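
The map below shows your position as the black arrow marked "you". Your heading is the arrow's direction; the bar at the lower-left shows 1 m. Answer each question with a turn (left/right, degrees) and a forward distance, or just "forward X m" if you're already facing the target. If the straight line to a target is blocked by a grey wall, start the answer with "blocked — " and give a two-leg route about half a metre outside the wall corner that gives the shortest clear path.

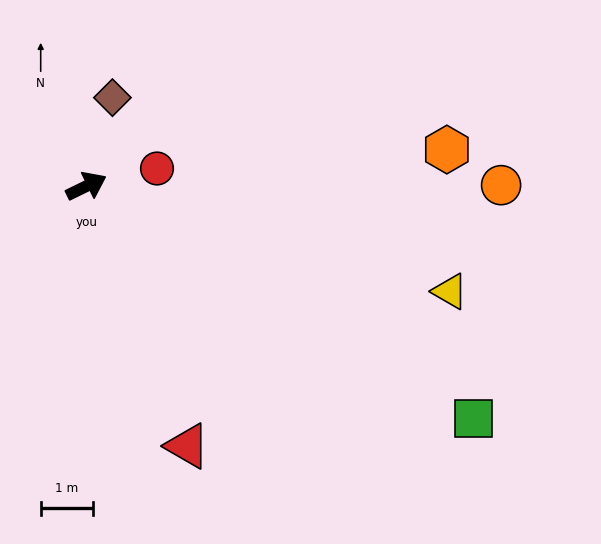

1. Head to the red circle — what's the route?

turn right 12°, forward 1.4 m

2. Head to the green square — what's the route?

turn right 57°, forward 8.7 m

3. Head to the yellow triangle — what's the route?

turn right 42°, forward 7.3 m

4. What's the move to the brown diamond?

turn left 48°, forward 1.8 m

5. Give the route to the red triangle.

turn right 95°, forward 5.4 m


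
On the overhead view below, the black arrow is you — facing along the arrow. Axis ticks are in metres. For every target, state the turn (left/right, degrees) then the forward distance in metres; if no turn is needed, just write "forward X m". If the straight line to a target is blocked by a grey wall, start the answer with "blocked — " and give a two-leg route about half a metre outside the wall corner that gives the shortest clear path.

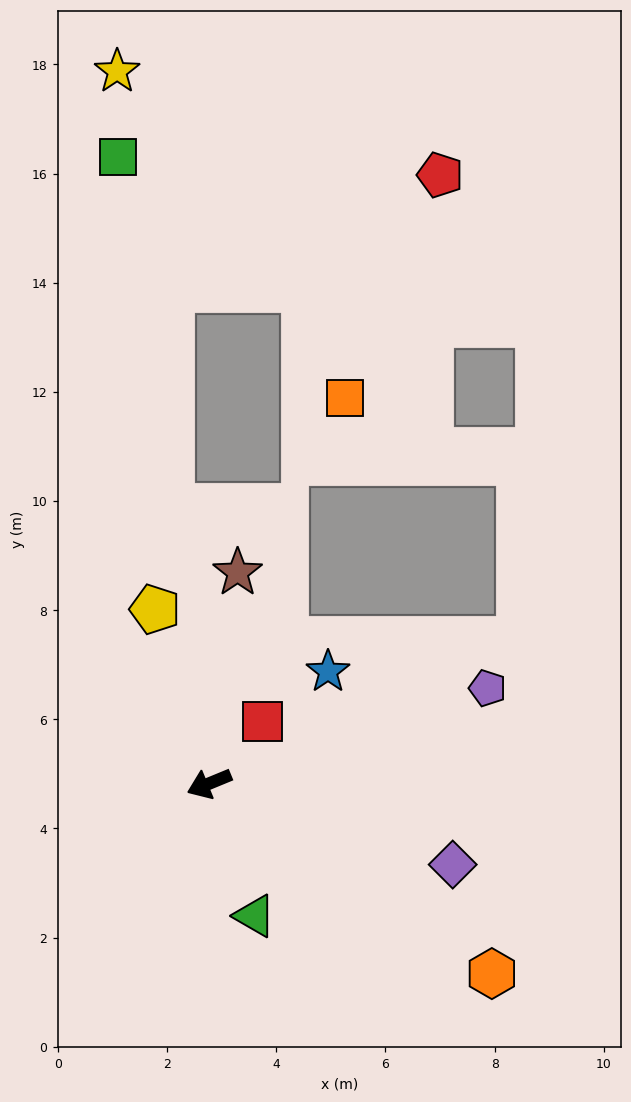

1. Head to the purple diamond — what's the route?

turn left 139°, forward 4.7 m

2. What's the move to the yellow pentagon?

turn right 95°, forward 3.3 m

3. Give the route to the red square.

turn right 153°, forward 1.5 m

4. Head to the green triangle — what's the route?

turn left 87°, forward 2.6 m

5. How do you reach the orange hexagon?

turn left 124°, forward 6.2 m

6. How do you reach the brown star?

turn right 120°, forward 3.9 m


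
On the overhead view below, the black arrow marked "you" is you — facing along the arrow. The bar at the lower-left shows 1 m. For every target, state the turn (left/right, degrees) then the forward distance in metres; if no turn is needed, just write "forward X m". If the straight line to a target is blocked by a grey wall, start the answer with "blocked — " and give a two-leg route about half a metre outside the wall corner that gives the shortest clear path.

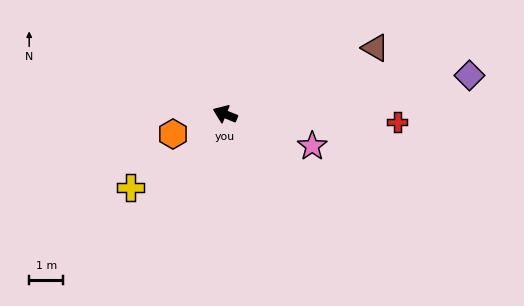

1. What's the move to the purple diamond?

turn right 149°, forward 7.3 m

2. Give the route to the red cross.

turn right 160°, forward 5.1 m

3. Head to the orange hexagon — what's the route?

turn left 43°, forward 1.6 m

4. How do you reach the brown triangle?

turn right 134°, forward 4.8 m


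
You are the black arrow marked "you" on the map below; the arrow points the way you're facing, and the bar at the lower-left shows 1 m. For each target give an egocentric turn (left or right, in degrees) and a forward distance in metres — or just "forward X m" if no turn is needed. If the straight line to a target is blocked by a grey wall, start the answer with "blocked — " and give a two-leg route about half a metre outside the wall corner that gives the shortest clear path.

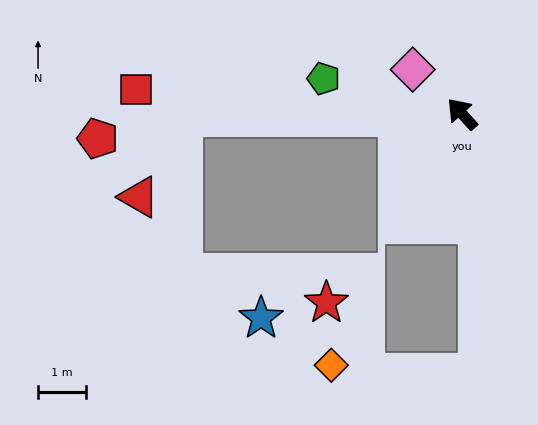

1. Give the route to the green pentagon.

turn left 34°, forward 3.0 m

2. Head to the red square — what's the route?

turn left 44°, forward 6.8 m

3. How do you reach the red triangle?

blocked — turn left 48°, forward 5.8 m, then turn left 62°, forward 1.9 m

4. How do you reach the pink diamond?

turn left 6°, forward 1.4 m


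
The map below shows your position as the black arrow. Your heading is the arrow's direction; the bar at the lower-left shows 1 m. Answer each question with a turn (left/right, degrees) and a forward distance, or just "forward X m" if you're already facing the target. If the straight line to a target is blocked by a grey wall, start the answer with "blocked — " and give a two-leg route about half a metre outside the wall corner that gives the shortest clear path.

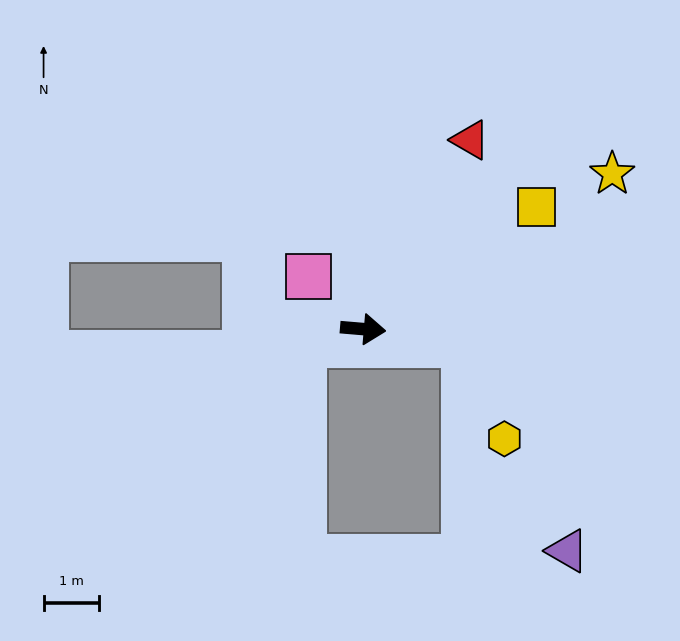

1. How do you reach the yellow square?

turn left 40°, forward 3.8 m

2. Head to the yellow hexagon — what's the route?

blocked — turn right 4°, forward 1.9 m, then turn right 59°, forward 1.8 m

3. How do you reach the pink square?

turn left 141°, forward 1.4 m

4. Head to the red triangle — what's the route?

turn left 65°, forward 3.9 m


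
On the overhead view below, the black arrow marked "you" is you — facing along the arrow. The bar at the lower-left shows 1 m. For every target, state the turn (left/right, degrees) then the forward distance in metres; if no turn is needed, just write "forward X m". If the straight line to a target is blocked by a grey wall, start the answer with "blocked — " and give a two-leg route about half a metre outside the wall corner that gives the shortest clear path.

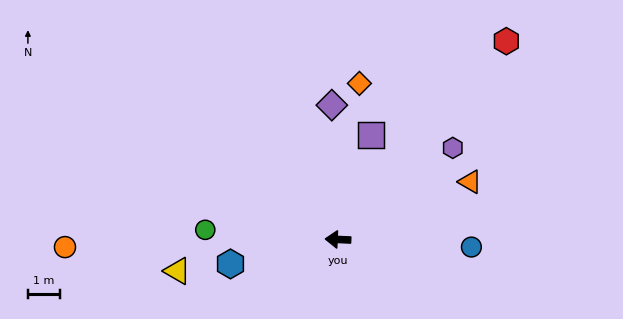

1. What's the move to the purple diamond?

turn right 85°, forward 4.2 m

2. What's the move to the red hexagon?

turn right 128°, forward 8.2 m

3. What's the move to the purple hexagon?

turn right 139°, forward 4.6 m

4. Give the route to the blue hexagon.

turn left 15°, forward 3.5 m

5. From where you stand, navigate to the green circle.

forward 4.2 m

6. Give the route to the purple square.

turn right 105°, forward 3.5 m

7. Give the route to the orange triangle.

turn right 154°, forward 4.6 m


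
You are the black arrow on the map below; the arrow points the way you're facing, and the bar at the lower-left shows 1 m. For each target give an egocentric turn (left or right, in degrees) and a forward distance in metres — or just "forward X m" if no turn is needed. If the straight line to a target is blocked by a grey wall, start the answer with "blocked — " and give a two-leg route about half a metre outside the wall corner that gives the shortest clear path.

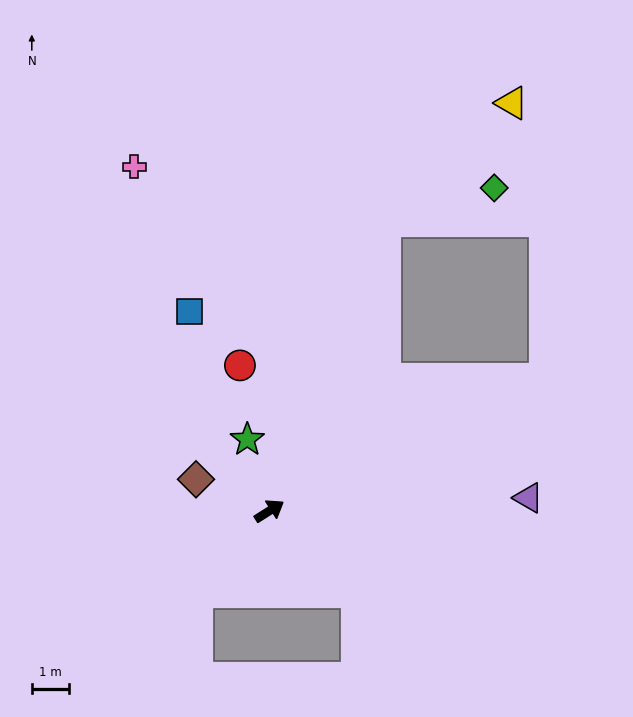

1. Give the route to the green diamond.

blocked — turn left 36°, forward 8.4 m, then turn right 51°, forward 3.1 m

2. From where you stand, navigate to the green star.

turn left 75°, forward 2.0 m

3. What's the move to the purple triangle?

turn right 29°, forward 7.0 m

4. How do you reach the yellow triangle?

blocked — turn left 36°, forward 8.4 m, then turn right 25°, forward 4.6 m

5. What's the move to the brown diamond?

turn left 124°, forward 2.1 m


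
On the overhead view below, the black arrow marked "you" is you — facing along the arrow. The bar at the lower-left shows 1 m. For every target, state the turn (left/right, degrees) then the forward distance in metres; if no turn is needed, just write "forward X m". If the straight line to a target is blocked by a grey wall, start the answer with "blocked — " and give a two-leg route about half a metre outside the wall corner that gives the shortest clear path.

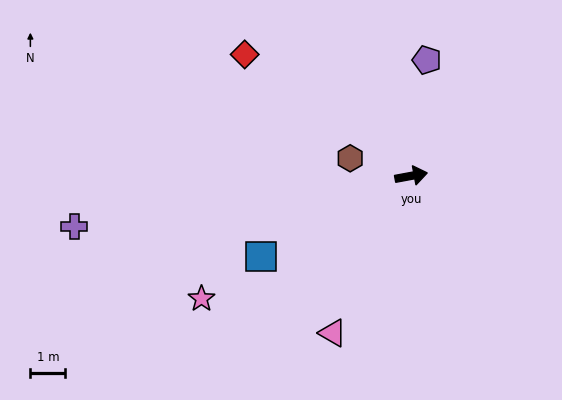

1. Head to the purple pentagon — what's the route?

turn left 72°, forward 3.3 m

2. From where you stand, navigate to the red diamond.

turn left 133°, forward 5.9 m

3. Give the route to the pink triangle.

turn right 127°, forward 5.0 m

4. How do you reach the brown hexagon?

turn left 153°, forward 1.8 m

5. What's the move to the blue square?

turn right 162°, forward 4.9 m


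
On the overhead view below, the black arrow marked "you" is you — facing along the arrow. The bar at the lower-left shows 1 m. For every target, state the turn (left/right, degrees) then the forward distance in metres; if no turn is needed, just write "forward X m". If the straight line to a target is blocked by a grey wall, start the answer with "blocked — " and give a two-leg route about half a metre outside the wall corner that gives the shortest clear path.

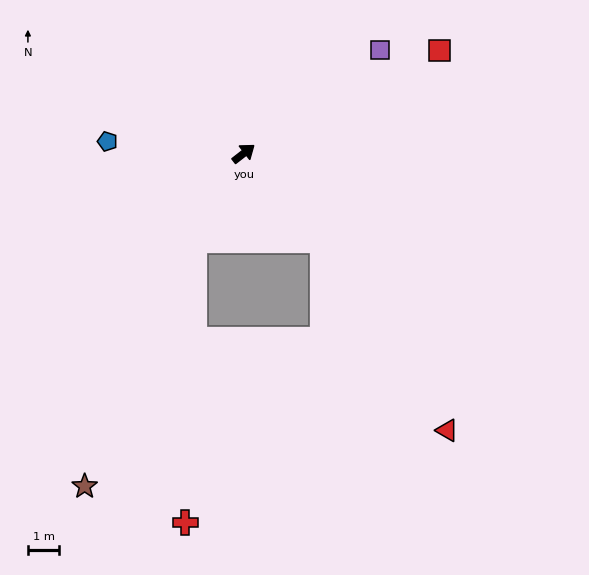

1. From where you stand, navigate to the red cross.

blocked — turn right 158°, forward 3.2 m, then turn left 28°, forward 9.1 m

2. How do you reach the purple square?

forward 5.5 m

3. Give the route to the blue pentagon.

turn left 137°, forward 4.4 m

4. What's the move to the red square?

turn right 10°, forward 7.1 m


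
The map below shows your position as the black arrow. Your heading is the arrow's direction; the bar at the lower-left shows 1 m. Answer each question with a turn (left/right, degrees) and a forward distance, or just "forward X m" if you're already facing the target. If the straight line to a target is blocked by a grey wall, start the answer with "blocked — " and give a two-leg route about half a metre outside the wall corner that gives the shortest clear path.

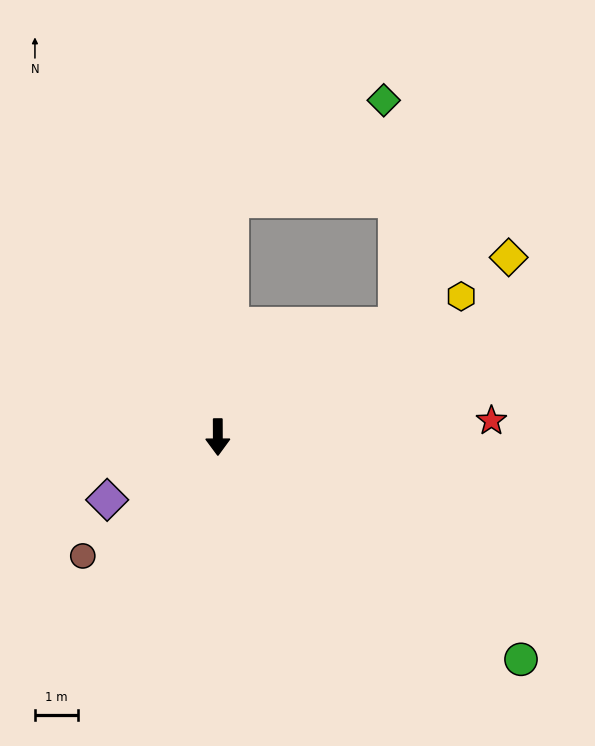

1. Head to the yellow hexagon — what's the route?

turn left 120°, forward 6.6 m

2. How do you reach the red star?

turn left 93°, forward 6.4 m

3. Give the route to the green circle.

turn left 54°, forward 8.8 m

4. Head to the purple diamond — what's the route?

turn right 61°, forward 3.0 m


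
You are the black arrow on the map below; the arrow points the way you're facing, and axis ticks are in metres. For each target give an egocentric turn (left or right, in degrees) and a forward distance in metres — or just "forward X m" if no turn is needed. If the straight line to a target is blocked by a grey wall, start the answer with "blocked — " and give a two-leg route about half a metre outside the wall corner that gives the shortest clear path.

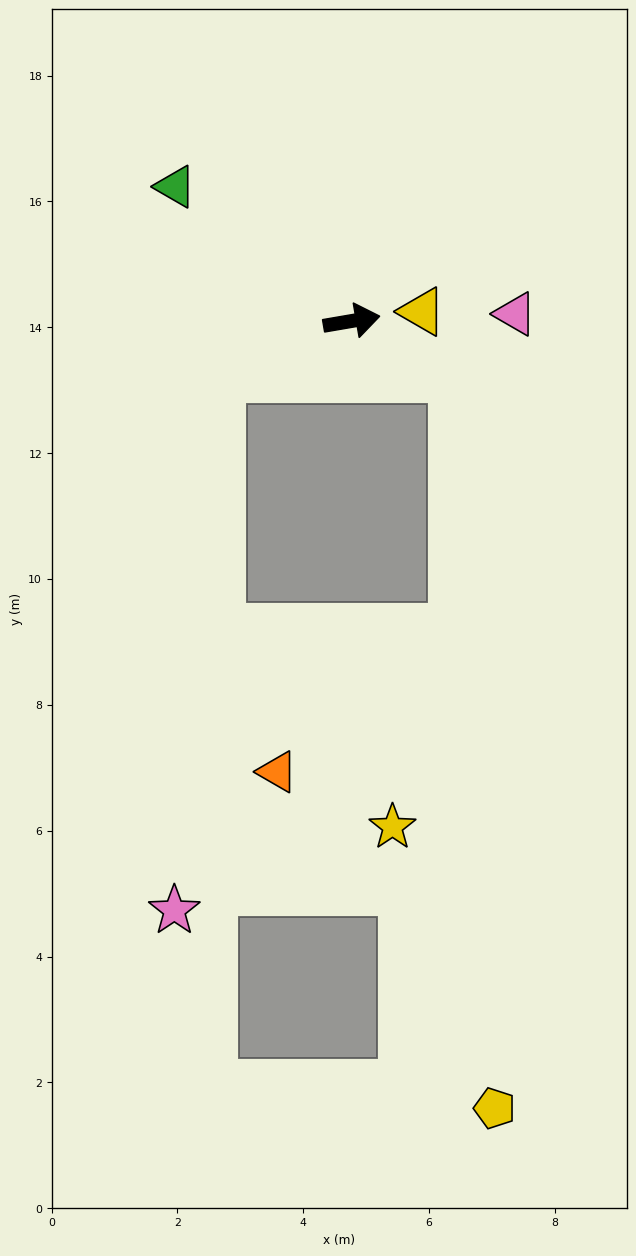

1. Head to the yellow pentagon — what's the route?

blocked — turn right 37°, forward 1.9 m, then turn right 60°, forward 11.7 m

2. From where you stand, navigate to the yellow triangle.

turn right 2°, forward 1.1 m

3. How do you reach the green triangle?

turn left 133°, forward 3.5 m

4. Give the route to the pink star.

blocked — turn right 167°, forward 2.3 m, then turn left 63°, forward 8.5 m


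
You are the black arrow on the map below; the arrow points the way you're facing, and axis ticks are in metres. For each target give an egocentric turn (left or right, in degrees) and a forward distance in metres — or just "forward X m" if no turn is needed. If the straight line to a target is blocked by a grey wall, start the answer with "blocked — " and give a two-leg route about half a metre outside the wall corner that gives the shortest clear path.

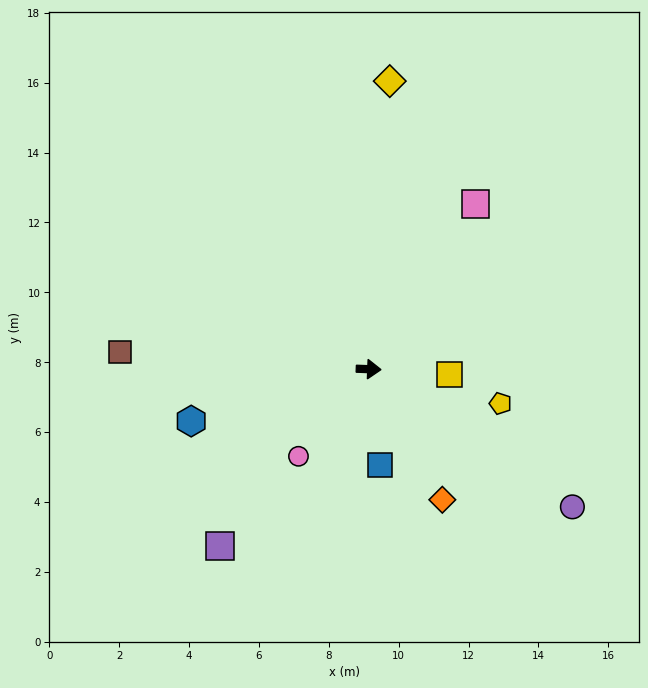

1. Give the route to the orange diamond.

turn right 58°, forward 4.3 m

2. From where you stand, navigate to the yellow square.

forward 2.3 m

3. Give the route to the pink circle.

turn right 127°, forward 3.2 m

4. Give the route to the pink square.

turn left 59°, forward 5.6 m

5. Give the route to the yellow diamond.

turn left 88°, forward 8.3 m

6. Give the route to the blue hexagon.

turn right 162°, forward 5.3 m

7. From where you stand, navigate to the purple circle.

turn right 32°, forward 7.0 m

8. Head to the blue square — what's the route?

turn right 81°, forward 2.8 m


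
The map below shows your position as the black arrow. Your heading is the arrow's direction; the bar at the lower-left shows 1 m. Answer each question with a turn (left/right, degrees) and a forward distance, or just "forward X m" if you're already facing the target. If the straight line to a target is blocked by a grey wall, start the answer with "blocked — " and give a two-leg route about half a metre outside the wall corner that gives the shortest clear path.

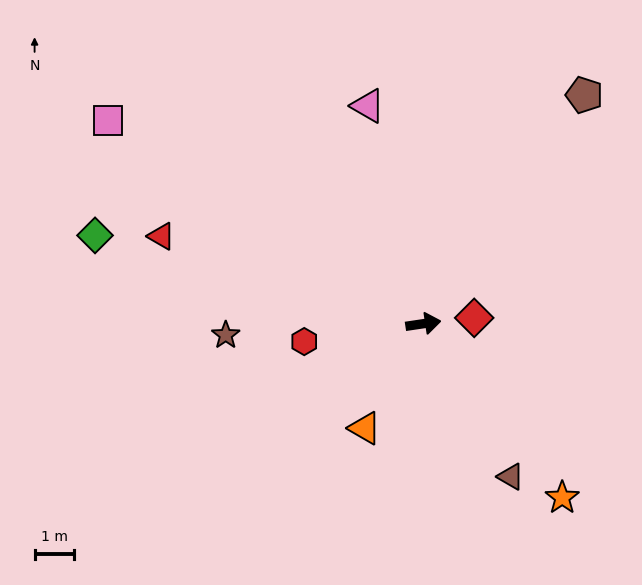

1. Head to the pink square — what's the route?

turn left 139°, forward 9.6 m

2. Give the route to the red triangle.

turn left 153°, forward 7.1 m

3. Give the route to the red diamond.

forward 1.3 m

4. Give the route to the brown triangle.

turn right 69°, forward 4.5 m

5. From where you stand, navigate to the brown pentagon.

turn left 46°, forward 7.2 m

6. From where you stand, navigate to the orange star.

turn right 60°, forward 5.7 m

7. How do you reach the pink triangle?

turn left 96°, forward 5.8 m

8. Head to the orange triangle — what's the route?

turn right 128°, forward 3.1 m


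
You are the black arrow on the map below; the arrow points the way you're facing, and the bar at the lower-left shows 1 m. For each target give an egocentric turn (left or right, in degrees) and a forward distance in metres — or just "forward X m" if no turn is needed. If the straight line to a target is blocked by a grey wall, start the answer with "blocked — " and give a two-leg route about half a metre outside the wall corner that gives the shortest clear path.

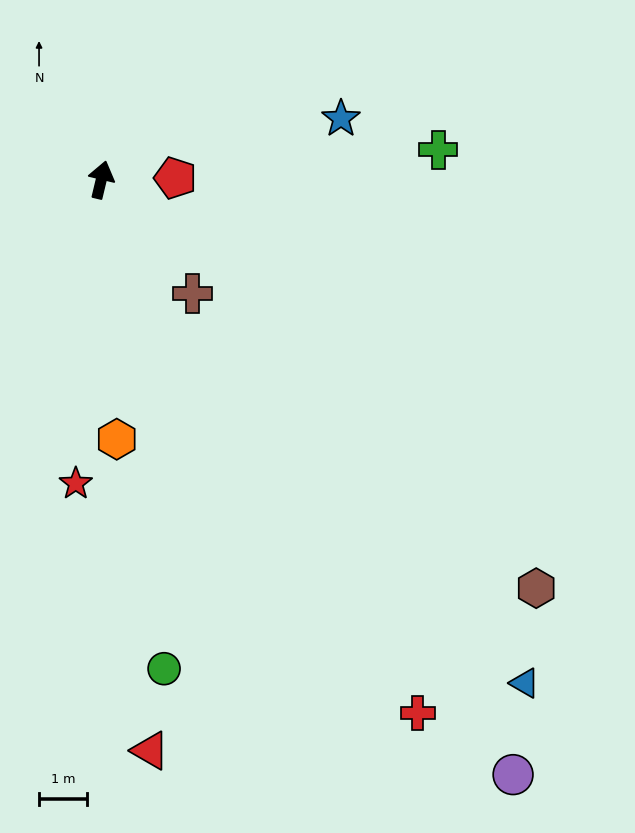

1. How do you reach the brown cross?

turn right 128°, forward 3.0 m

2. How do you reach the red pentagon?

turn right 75°, forward 1.5 m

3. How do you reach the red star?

turn right 171°, forward 6.3 m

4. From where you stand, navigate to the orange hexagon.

turn right 163°, forward 5.4 m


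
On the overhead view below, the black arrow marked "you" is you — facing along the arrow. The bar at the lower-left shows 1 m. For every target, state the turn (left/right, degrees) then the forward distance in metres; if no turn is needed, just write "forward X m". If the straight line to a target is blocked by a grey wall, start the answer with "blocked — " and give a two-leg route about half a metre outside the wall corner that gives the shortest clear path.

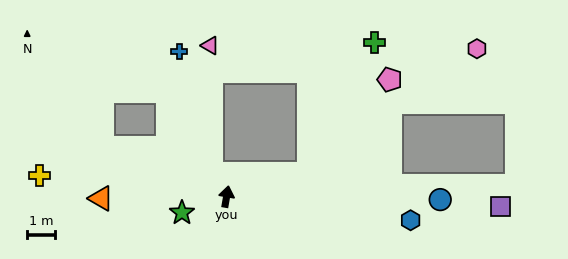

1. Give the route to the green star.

turn left 120°, forward 1.7 m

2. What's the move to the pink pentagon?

blocked — turn right 65°, forward 3.0 m, then turn left 34°, forward 4.4 m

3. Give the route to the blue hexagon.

turn right 88°, forward 6.6 m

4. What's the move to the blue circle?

turn right 81°, forward 7.6 m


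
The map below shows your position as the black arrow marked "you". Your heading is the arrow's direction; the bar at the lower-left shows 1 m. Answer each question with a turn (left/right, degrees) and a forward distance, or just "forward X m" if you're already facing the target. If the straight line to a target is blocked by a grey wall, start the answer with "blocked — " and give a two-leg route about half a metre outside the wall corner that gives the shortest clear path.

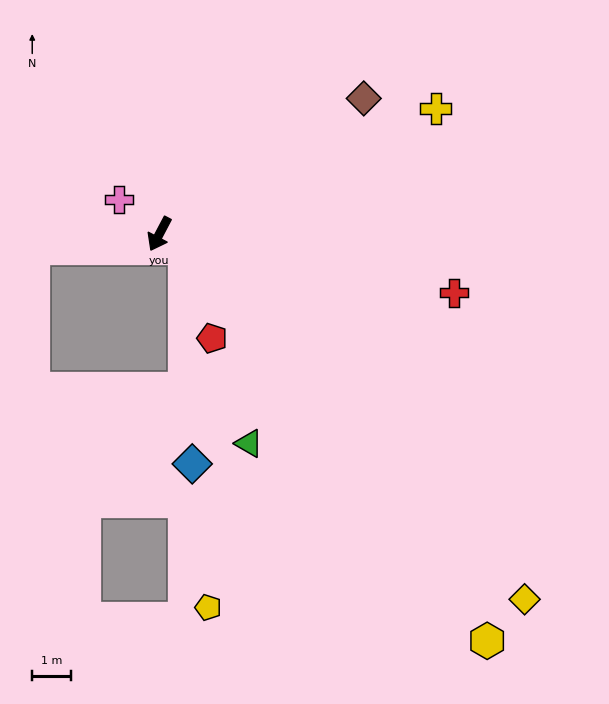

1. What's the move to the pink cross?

turn right 102°, forward 1.4 m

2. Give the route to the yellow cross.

turn left 142°, forward 7.8 m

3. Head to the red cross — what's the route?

turn left 107°, forward 7.7 m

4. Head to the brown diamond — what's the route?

turn left 151°, forward 6.3 m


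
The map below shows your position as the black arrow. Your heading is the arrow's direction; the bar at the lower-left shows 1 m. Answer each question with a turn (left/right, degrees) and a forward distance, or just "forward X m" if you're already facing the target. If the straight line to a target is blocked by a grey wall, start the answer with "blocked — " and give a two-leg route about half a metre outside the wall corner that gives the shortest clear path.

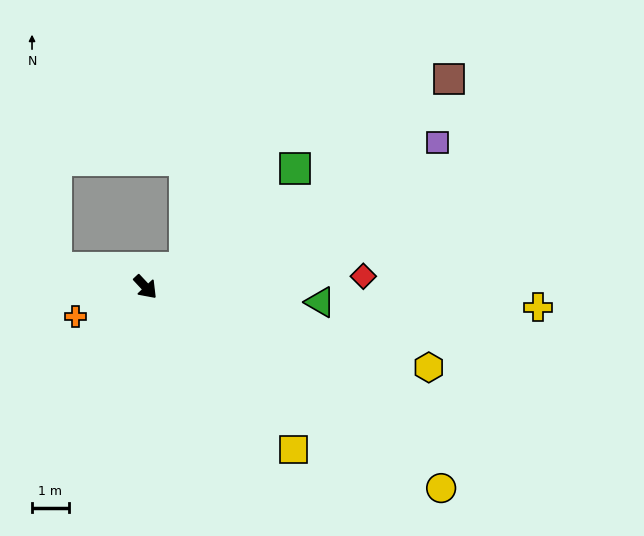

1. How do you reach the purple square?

turn left 73°, forward 8.9 m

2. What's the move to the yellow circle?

turn left 13°, forward 9.8 m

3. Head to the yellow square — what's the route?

forward 6.0 m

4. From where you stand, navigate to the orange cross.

turn right 110°, forward 2.1 m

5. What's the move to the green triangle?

turn left 42°, forward 4.8 m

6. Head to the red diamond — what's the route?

turn left 50°, forward 5.9 m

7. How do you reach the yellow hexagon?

turn left 31°, forward 8.0 m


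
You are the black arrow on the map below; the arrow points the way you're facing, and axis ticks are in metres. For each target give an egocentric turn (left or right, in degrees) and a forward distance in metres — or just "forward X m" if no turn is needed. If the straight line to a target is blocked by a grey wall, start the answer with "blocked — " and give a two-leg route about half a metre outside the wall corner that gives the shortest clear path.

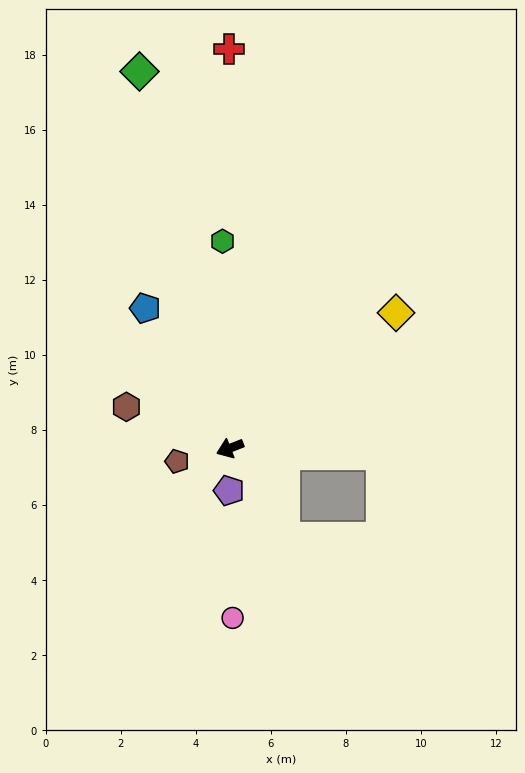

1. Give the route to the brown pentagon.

turn right 7°, forward 1.5 m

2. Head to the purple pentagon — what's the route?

turn left 67°, forward 1.1 m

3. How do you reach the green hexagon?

turn right 109°, forward 5.5 m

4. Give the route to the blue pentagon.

turn right 80°, forward 4.4 m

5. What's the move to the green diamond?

turn right 98°, forward 10.3 m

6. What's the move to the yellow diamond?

turn right 162°, forward 5.7 m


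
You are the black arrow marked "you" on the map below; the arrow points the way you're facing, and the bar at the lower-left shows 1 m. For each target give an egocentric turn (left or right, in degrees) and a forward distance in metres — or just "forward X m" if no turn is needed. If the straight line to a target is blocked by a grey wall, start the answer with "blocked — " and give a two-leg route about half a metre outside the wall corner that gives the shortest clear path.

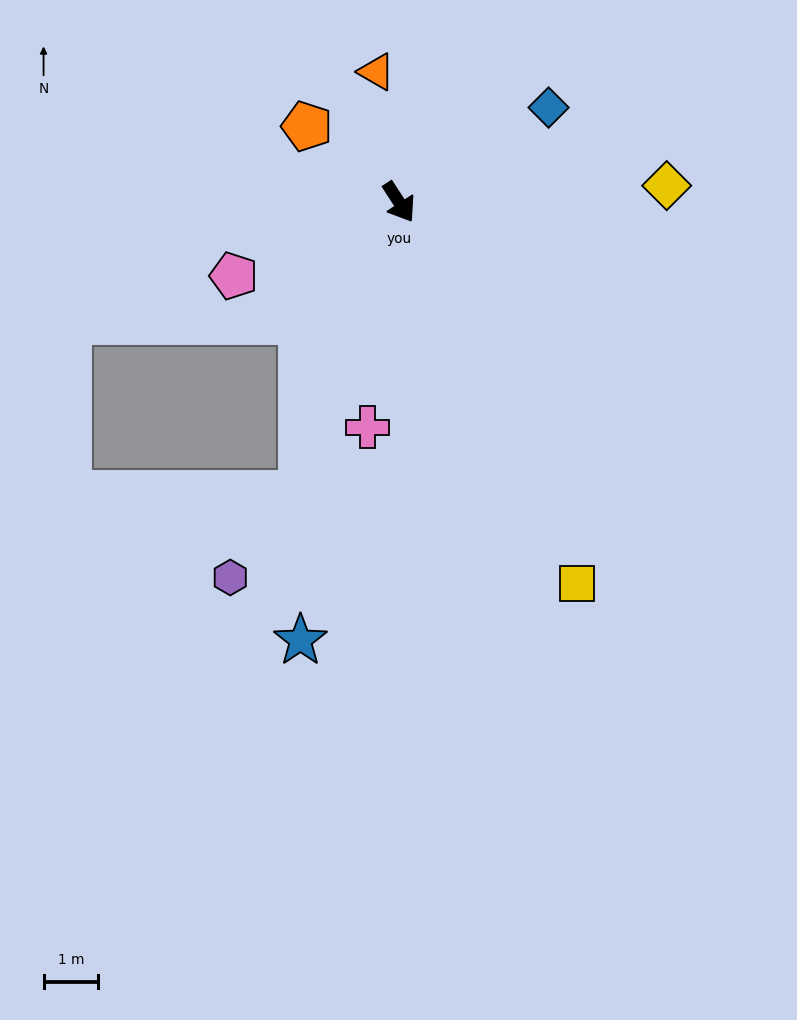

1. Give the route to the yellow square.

turn right 8°, forward 7.7 m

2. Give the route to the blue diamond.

turn left 89°, forward 3.2 m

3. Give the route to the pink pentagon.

turn right 99°, forward 3.3 m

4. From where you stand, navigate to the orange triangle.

turn left 157°, forward 2.4 m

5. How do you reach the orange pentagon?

turn right 162°, forward 2.2 m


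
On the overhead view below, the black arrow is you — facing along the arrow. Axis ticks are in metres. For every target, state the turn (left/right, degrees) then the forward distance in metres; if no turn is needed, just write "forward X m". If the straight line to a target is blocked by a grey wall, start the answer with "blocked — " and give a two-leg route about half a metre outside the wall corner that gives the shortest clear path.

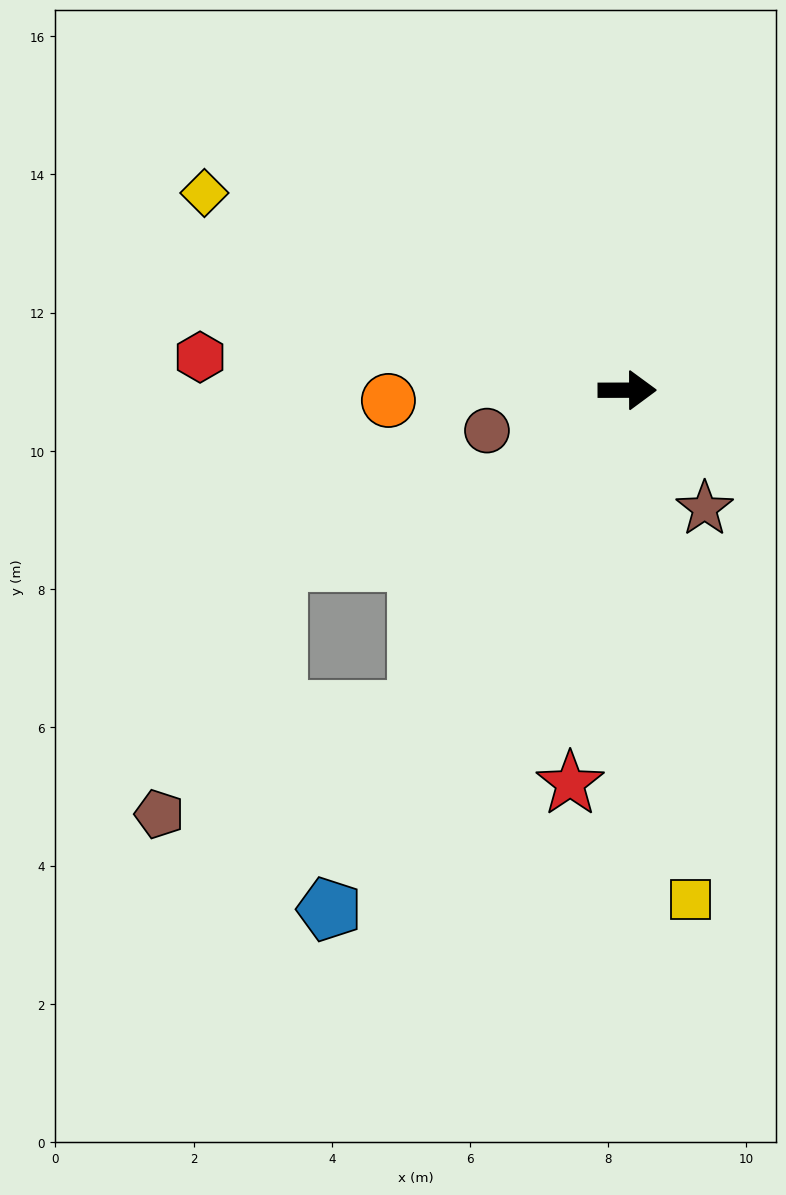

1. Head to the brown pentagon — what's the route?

blocked — turn right 123°, forward 5.5 m, then turn right 35°, forward 4.0 m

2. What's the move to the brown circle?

turn right 164°, forward 2.1 m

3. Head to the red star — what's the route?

turn right 98°, forward 5.7 m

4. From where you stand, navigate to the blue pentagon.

turn right 120°, forward 8.7 m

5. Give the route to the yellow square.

turn right 83°, forward 7.4 m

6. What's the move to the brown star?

turn right 57°, forward 2.0 m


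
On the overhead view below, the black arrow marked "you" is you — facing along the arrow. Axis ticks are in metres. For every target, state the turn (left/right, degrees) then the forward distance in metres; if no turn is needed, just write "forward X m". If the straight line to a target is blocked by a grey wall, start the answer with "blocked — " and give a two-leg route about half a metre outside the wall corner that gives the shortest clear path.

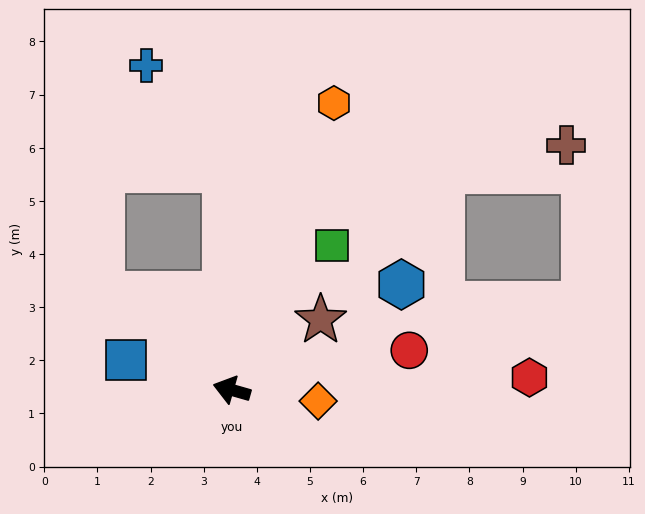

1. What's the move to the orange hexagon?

turn right 94°, forward 5.7 m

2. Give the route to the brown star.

turn right 126°, forward 2.1 m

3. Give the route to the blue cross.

blocked — turn right 72°, forward 4.1 m, then turn left 35°, forward 2.5 m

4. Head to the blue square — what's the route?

forward 2.1 m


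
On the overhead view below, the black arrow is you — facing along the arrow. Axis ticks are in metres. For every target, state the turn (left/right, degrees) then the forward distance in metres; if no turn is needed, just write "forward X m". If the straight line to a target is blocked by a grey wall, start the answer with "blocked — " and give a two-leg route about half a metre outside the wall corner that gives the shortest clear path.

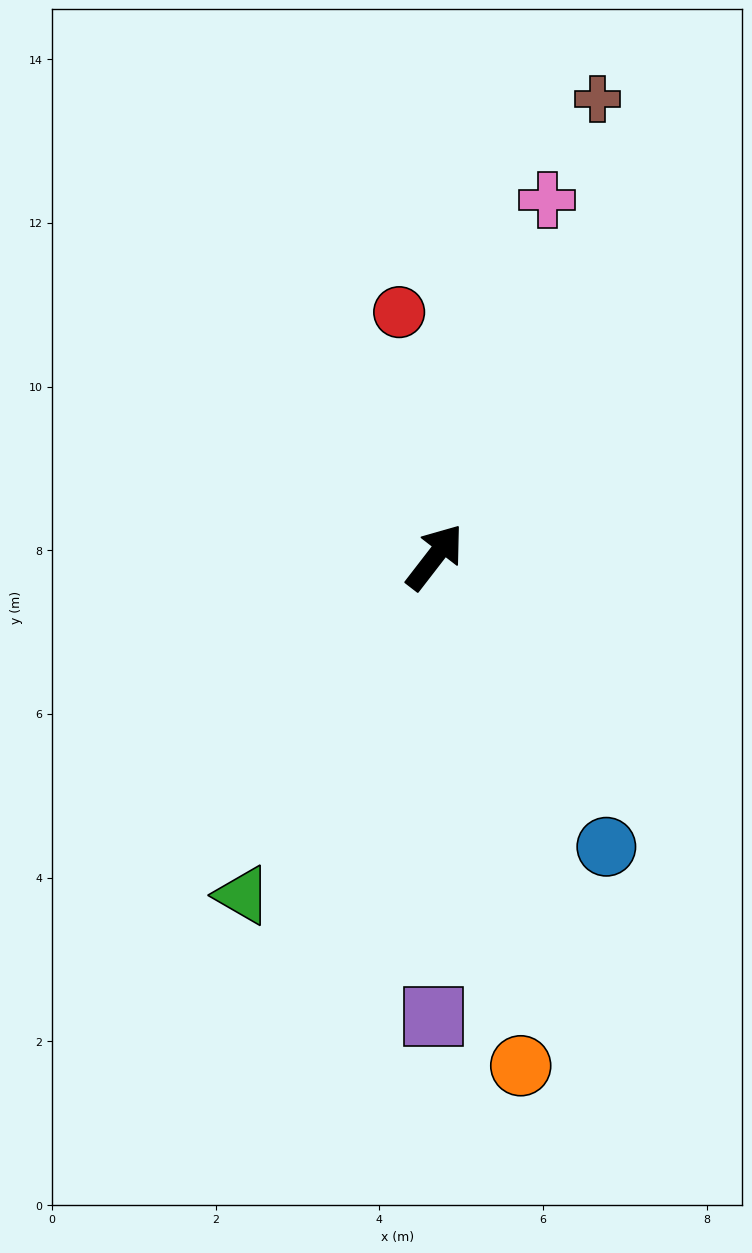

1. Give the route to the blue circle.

turn right 112°, forward 4.1 m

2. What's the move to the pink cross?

turn left 20°, forward 4.6 m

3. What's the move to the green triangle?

turn right 172°, forward 4.8 m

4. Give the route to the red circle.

turn left 46°, forward 3.0 m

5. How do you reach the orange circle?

turn right 133°, forward 6.3 m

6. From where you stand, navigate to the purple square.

turn right 142°, forward 5.6 m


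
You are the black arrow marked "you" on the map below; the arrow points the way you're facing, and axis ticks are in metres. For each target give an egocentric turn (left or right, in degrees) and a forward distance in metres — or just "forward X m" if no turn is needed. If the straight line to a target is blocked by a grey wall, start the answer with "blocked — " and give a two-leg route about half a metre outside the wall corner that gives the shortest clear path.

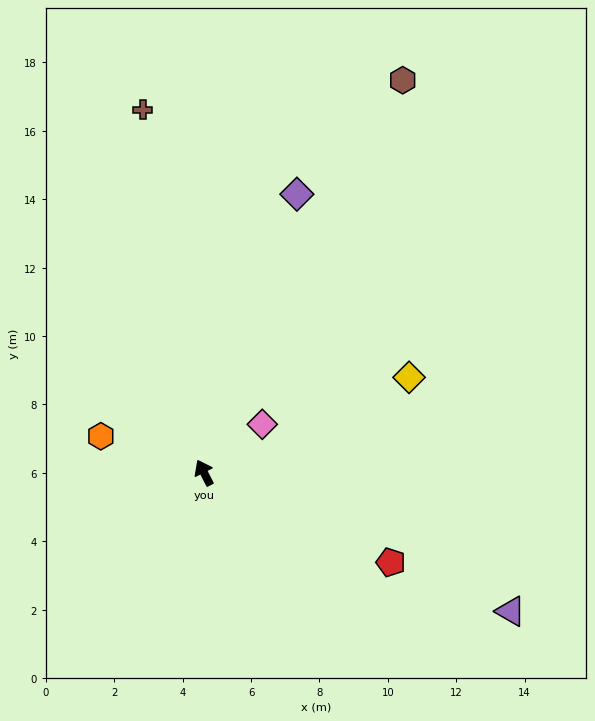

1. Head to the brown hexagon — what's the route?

turn right 54°, forward 12.9 m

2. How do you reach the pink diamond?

turn right 77°, forward 2.2 m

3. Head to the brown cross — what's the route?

turn right 17°, forward 10.8 m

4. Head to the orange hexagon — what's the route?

turn left 44°, forward 3.2 m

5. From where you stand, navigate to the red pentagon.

turn right 143°, forward 6.1 m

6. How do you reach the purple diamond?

turn right 45°, forward 8.6 m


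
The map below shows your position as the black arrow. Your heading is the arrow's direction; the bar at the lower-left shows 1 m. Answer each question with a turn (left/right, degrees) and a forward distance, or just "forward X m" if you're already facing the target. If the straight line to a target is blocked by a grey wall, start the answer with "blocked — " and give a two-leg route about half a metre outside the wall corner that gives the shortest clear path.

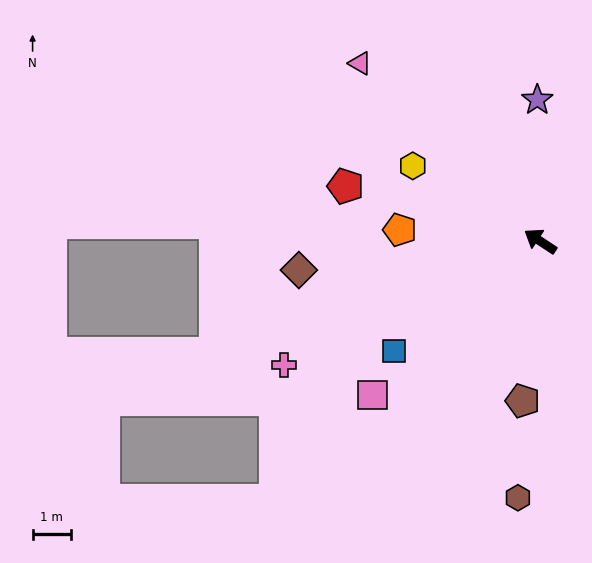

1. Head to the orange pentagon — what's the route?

turn left 29°, forward 3.7 m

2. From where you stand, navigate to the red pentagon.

turn left 18°, forward 5.3 m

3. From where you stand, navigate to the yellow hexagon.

turn left 3°, forward 3.8 m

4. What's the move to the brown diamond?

turn left 40°, forward 6.3 m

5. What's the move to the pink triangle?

turn right 11°, forward 6.6 m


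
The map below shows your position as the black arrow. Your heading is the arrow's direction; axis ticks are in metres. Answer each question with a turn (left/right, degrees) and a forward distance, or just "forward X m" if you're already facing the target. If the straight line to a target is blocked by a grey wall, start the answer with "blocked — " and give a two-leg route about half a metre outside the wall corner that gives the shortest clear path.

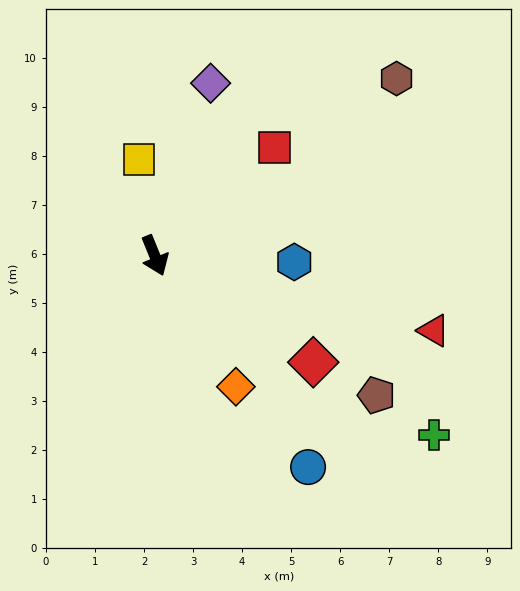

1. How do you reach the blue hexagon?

turn left 65°, forward 2.8 m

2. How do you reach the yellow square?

turn left 167°, forward 2.0 m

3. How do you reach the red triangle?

turn left 53°, forward 5.9 m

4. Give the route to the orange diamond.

turn left 10°, forward 3.1 m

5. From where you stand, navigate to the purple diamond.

turn left 140°, forward 3.7 m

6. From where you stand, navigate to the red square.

turn left 110°, forward 3.3 m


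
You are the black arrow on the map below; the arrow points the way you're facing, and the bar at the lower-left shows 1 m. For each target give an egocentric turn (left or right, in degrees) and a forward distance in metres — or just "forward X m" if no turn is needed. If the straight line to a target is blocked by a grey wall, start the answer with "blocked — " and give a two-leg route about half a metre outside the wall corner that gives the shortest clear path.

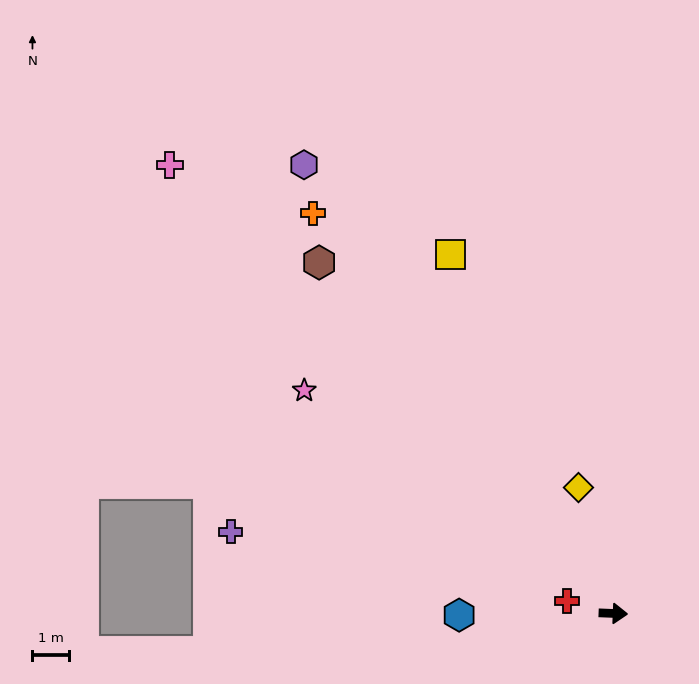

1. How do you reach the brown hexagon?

turn left 132°, forward 12.6 m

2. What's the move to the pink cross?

turn left 137°, forward 17.4 m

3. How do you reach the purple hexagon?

turn left 127°, forward 15.0 m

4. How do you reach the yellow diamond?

turn left 108°, forward 3.6 m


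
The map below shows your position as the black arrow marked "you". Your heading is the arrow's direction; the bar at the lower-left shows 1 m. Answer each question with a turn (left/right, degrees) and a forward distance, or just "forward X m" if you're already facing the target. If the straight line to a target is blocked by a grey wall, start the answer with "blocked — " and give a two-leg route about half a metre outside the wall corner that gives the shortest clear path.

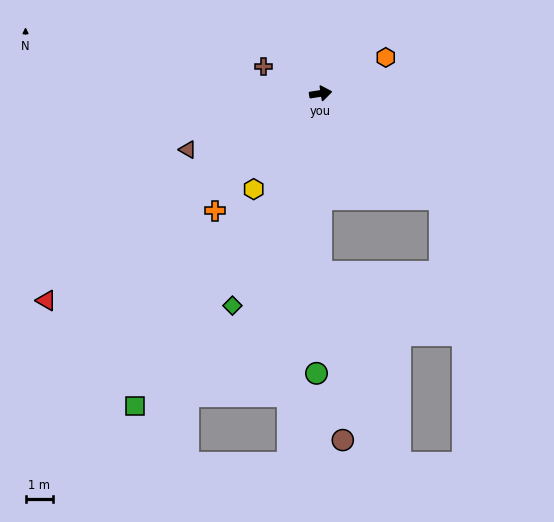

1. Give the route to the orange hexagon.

turn left 20°, forward 2.7 m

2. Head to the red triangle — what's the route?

turn right 152°, forward 12.6 m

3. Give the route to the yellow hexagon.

turn right 134°, forward 4.3 m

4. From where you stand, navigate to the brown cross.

turn left 146°, forward 2.3 m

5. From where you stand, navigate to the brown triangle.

turn right 166°, forward 5.3 m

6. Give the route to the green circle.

turn right 100°, forward 10.3 m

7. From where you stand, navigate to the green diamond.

turn right 121°, forward 8.4 m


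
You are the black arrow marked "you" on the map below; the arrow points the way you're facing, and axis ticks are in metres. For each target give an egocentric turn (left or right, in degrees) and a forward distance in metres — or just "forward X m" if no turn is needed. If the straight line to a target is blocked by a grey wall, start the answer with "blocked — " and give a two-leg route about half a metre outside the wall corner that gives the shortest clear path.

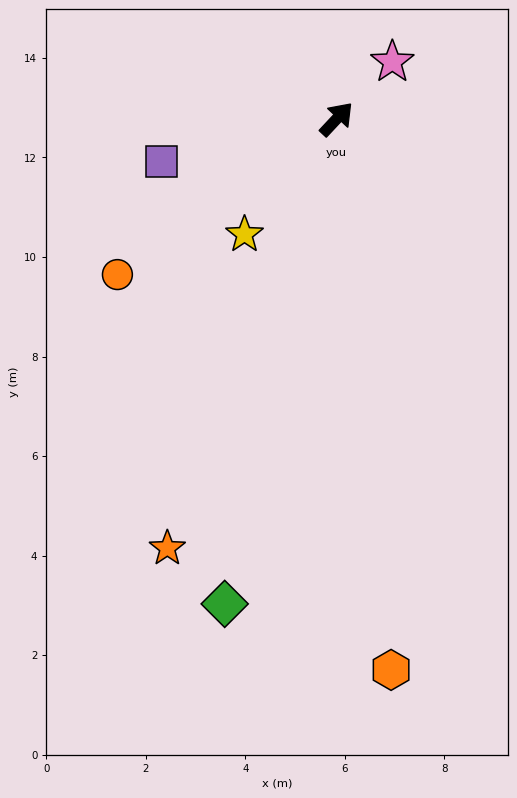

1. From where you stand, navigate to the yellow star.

turn right 176°, forward 3.0 m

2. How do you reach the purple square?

turn left 147°, forward 3.6 m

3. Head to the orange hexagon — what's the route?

turn right 131°, forward 11.1 m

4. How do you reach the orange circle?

turn left 168°, forward 5.4 m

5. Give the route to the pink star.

forward 1.6 m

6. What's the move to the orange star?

turn right 158°, forward 9.3 m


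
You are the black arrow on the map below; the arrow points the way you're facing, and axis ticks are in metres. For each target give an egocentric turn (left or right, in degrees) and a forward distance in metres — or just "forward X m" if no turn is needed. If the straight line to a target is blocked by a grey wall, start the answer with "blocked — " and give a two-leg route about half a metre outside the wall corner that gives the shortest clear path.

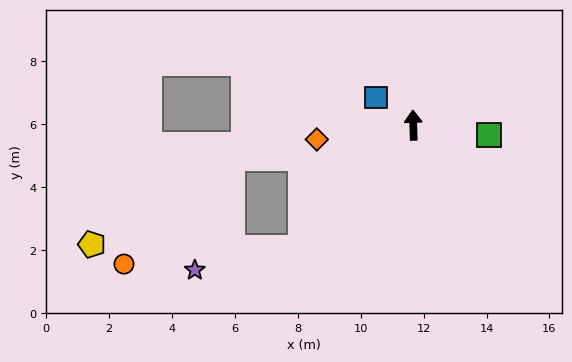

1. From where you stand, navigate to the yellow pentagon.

blocked — turn left 136°, forward 5.3 m, then turn right 49°, forward 6.7 m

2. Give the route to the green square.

turn right 99°, forward 2.4 m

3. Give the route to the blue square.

turn left 52°, forward 1.5 m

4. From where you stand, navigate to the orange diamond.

turn left 97°, forward 3.1 m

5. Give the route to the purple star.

blocked — turn left 136°, forward 5.3 m, then turn right 36°, forward 3.5 m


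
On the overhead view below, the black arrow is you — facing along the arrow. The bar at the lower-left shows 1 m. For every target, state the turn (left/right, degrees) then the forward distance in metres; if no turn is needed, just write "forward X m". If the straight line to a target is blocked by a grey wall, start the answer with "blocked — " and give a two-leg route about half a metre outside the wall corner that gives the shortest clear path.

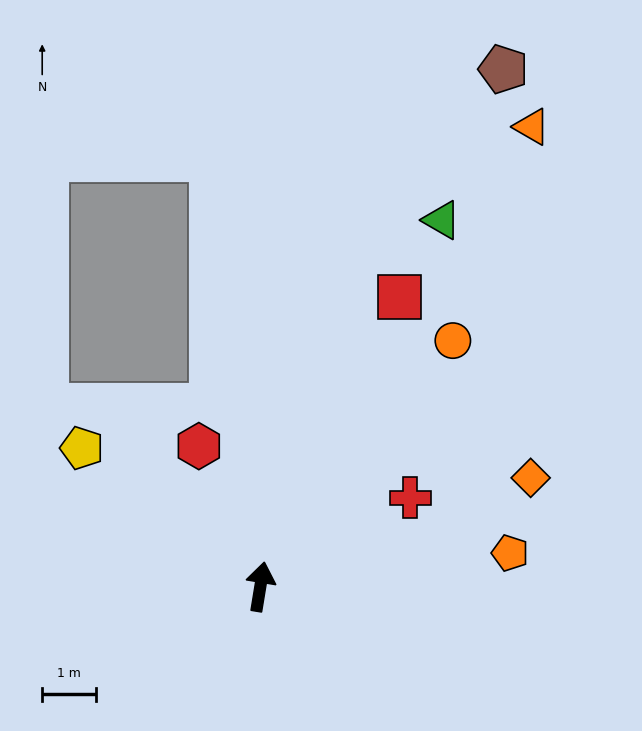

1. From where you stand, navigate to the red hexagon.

turn left 33°, forward 2.8 m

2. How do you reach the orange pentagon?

turn right 73°, forward 4.7 m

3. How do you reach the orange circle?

turn right 29°, forward 5.8 m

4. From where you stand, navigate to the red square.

turn right 16°, forward 6.0 m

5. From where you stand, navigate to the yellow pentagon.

turn left 61°, forward 4.2 m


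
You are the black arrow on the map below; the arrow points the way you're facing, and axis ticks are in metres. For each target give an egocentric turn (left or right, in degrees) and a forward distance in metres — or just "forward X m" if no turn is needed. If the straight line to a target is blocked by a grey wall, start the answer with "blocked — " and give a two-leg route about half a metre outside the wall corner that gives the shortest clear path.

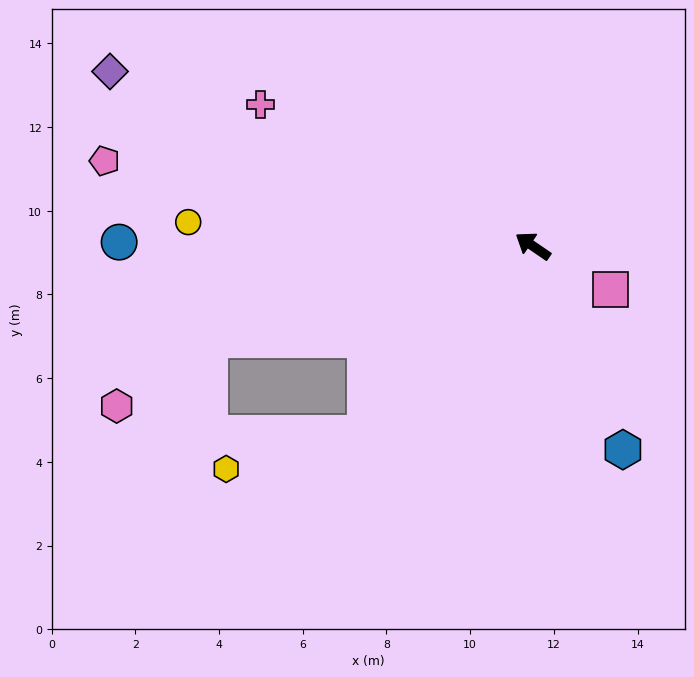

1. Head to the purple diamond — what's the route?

turn left 12°, forward 10.9 m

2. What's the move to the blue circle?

turn left 34°, forward 9.9 m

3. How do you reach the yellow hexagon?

blocked — turn left 82°, forward 6.0 m, then turn right 33°, forward 3.4 m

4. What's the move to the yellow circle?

turn left 30°, forward 8.3 m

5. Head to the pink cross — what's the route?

turn left 7°, forward 7.3 m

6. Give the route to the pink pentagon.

turn left 23°, forward 10.4 m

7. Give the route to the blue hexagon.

turn left 148°, forward 5.3 m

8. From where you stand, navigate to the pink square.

turn right 175°, forward 2.1 m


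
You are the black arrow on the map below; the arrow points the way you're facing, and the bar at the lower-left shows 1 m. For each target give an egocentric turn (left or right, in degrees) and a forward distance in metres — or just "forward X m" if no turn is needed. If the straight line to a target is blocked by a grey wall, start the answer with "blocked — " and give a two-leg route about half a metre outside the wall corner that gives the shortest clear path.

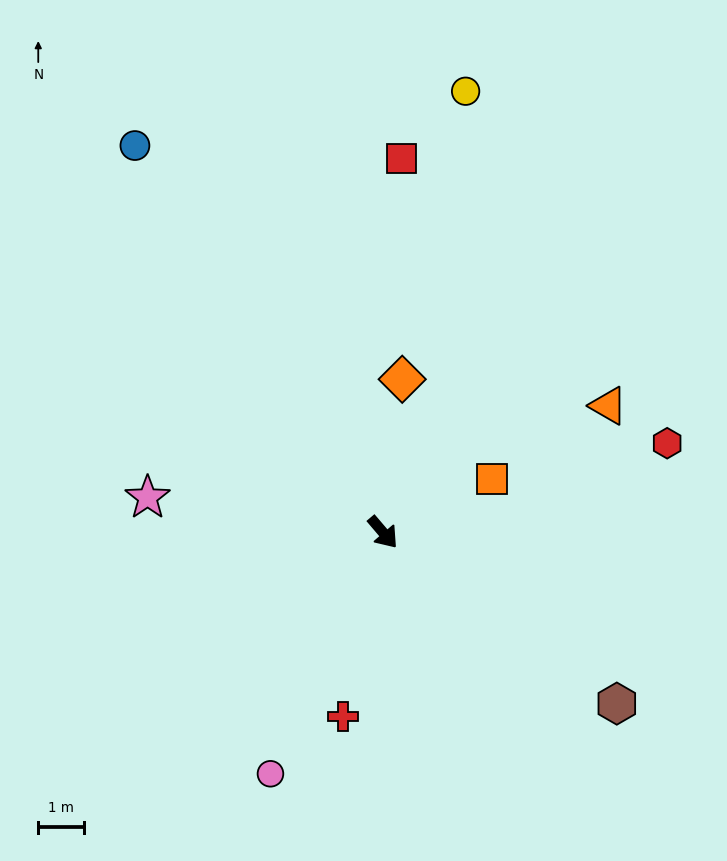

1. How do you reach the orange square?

turn left 76°, forward 2.7 m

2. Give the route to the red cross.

turn right 53°, forward 4.1 m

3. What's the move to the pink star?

turn right 139°, forward 5.2 m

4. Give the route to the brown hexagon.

turn left 13°, forward 6.3 m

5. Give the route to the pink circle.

turn right 65°, forward 5.8 m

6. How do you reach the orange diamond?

turn left 132°, forward 3.4 m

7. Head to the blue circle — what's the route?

turn left 172°, forward 10.1 m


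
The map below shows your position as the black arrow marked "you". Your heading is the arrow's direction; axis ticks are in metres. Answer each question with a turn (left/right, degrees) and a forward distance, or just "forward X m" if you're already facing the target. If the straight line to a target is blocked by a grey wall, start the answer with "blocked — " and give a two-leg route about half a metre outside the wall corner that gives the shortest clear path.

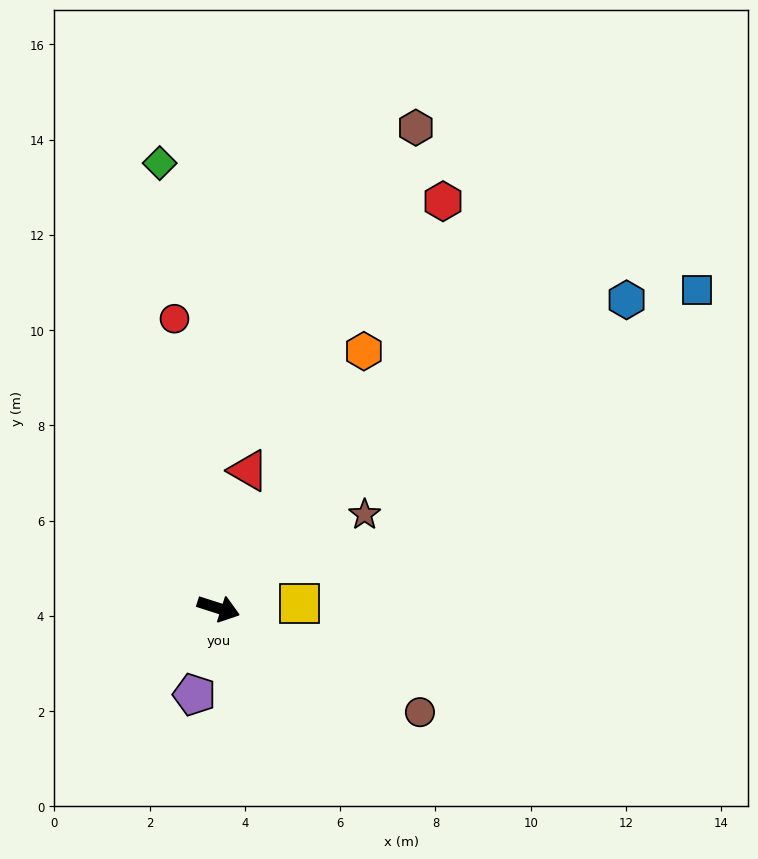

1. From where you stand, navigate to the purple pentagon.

turn right 88°, forward 1.9 m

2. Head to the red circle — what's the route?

turn left 116°, forward 6.1 m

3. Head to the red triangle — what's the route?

turn left 95°, forward 3.0 m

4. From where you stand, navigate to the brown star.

turn left 50°, forward 3.6 m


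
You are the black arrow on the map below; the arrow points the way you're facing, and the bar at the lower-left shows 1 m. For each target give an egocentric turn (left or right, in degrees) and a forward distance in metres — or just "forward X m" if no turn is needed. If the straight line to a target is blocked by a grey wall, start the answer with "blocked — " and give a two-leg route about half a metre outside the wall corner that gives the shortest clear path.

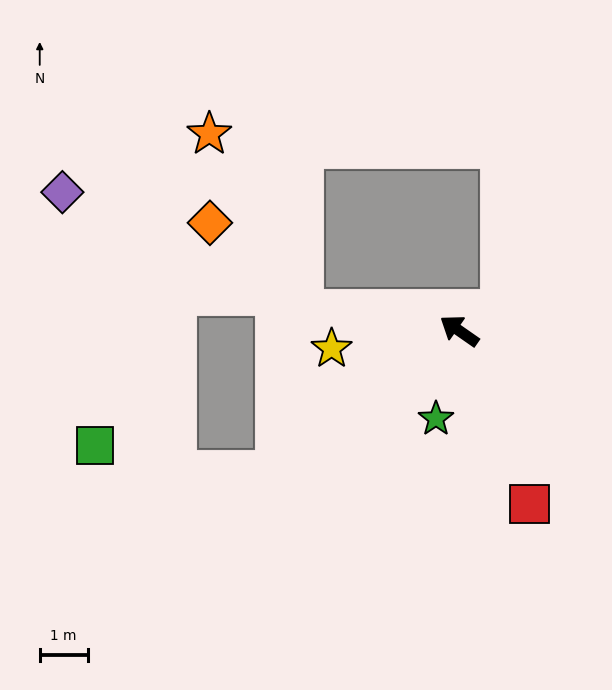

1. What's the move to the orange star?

blocked — turn left 27°, forward 3.3 m, then turn right 54°, forward 4.2 m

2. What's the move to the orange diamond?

blocked — turn left 27°, forward 3.3 m, then turn right 35°, forward 2.7 m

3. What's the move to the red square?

turn left 147°, forward 3.9 m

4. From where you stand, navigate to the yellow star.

turn left 43°, forward 2.7 m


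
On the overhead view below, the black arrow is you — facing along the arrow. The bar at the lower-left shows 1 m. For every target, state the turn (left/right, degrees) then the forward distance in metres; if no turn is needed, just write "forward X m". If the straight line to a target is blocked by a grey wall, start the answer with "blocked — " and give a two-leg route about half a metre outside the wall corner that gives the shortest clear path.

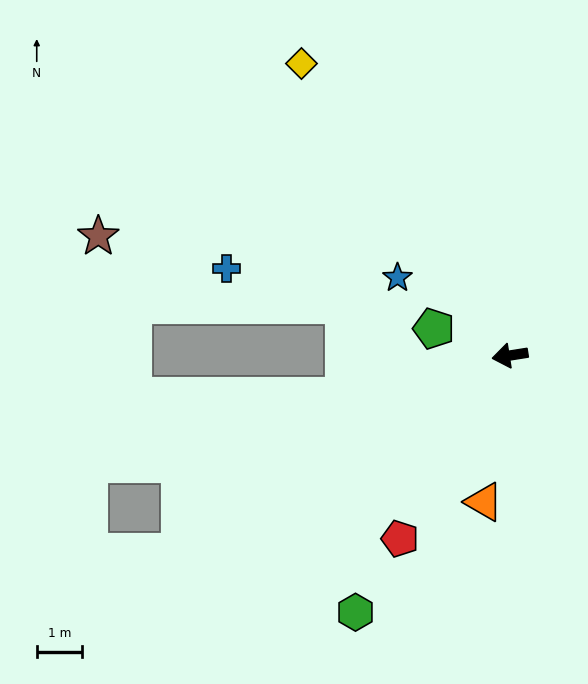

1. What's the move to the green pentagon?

turn right 28°, forward 1.8 m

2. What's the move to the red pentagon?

turn left 50°, forward 4.7 m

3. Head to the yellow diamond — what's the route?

turn right 63°, forward 8.0 m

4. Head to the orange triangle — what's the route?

turn left 71°, forward 3.3 m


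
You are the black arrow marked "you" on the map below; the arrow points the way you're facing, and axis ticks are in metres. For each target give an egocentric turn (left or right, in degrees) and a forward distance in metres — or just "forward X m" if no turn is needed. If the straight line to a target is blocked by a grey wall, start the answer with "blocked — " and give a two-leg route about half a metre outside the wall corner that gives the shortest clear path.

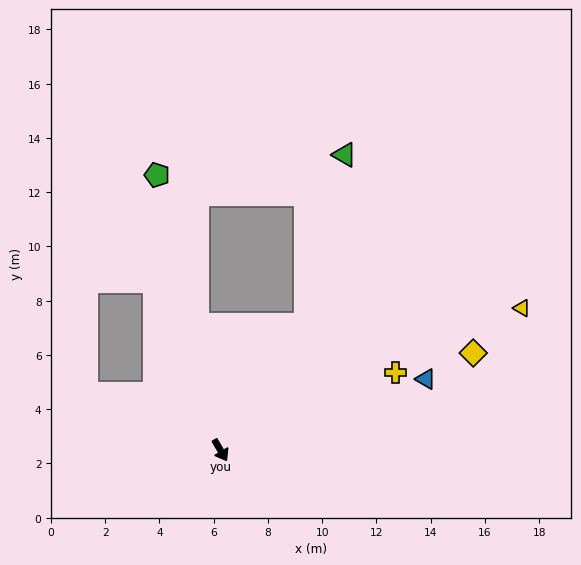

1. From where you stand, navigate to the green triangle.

blocked — turn left 116°, forward 5.6 m, then turn left 21°, forward 6.4 m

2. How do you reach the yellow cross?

turn left 84°, forward 7.1 m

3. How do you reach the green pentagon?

turn left 163°, forward 10.4 m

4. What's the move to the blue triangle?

turn left 79°, forward 8.0 m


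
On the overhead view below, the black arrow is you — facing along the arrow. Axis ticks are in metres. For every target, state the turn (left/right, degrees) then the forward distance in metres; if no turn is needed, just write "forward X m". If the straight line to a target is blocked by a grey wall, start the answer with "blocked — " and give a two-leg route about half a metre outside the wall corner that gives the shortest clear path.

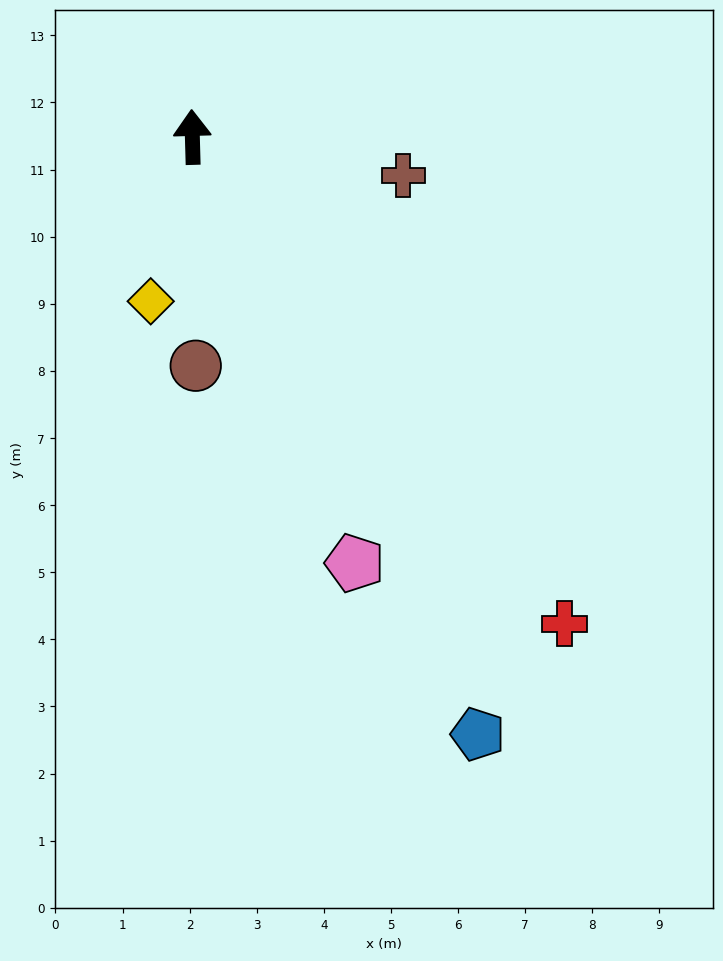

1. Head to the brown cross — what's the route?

turn right 102°, forward 3.2 m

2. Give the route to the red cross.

turn right 144°, forward 9.1 m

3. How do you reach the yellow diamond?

turn left 164°, forward 2.5 m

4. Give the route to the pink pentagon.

turn right 161°, forward 6.8 m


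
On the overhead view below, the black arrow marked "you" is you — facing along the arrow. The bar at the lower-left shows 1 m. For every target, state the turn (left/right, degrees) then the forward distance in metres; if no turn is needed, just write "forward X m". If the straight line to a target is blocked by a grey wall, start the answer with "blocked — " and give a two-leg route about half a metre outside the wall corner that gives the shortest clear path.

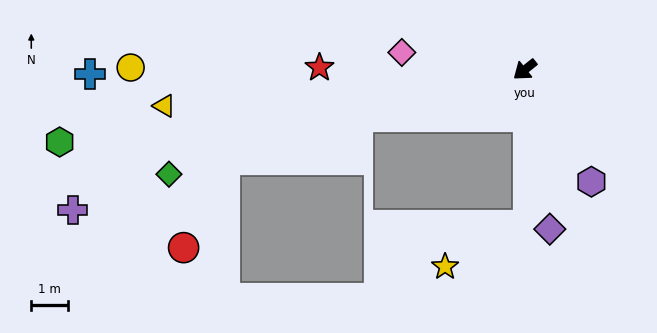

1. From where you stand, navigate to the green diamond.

turn right 22°, forward 10.2 m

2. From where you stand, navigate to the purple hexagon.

turn left 82°, forward 3.6 m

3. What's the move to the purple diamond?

turn left 60°, forward 4.4 m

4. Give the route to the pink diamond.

turn right 47°, forward 3.4 m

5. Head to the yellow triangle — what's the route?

turn right 33°, forward 10.0 m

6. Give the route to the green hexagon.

turn right 30°, forward 13.0 m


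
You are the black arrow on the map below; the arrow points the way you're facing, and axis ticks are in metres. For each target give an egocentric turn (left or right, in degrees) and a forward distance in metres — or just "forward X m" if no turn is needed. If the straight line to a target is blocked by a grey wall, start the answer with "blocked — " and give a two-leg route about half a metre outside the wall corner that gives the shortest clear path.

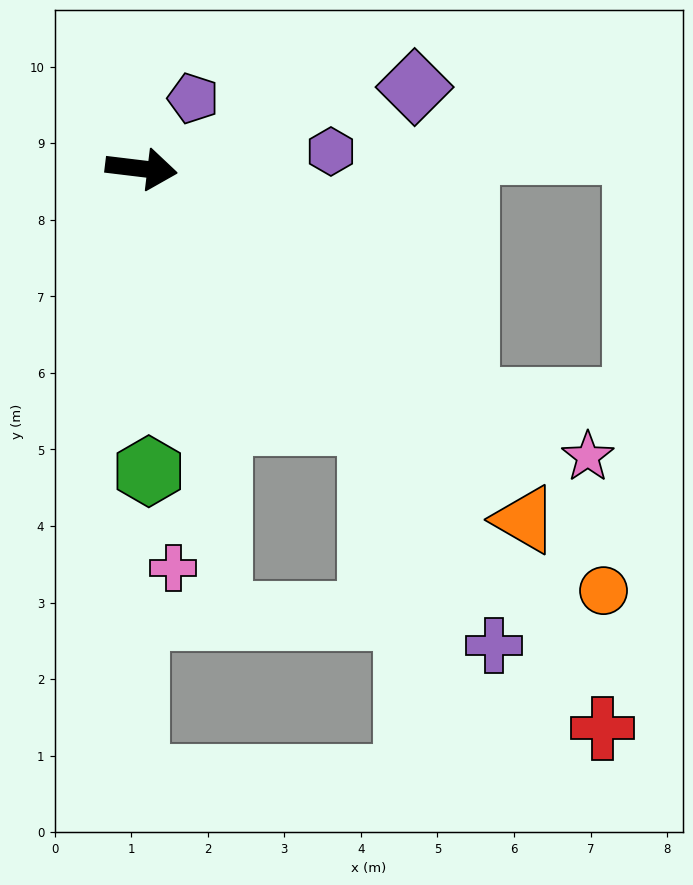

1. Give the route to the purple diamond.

turn left 23°, forward 3.7 m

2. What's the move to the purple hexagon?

turn left 12°, forward 2.5 m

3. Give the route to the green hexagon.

turn right 82°, forward 4.0 m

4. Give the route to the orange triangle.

turn right 36°, forward 6.8 m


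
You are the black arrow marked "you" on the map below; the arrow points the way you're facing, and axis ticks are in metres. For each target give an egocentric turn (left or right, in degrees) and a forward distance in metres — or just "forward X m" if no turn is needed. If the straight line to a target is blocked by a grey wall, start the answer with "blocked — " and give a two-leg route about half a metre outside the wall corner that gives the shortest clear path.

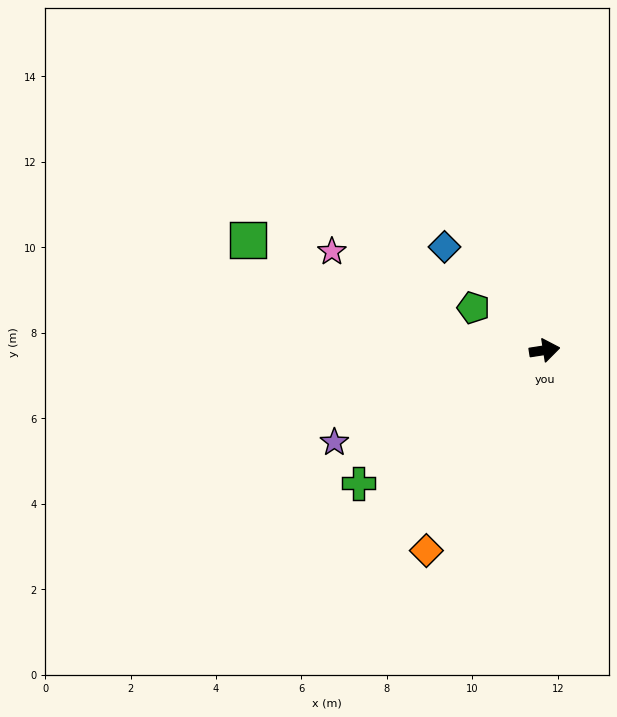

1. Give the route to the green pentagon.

turn left 140°, forward 1.9 m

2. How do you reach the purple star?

turn right 165°, forward 5.4 m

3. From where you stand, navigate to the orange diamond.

turn right 129°, forward 5.4 m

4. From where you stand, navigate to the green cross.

turn right 153°, forward 5.3 m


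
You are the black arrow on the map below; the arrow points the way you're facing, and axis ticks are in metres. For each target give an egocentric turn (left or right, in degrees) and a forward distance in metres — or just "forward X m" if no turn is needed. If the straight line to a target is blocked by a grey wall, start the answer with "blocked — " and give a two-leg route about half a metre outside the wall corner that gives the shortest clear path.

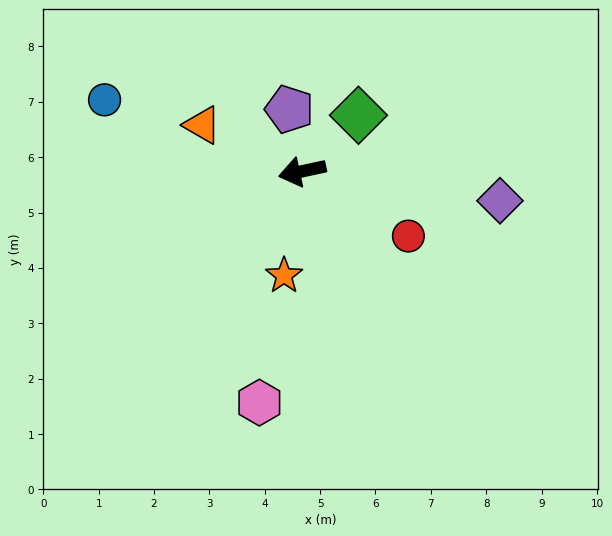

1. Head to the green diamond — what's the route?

turn right 147°, forward 1.4 m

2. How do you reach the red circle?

turn left 136°, forward 2.2 m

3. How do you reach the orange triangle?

turn right 37°, forward 2.0 m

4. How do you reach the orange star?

turn left 68°, forward 1.9 m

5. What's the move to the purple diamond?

turn left 159°, forward 3.6 m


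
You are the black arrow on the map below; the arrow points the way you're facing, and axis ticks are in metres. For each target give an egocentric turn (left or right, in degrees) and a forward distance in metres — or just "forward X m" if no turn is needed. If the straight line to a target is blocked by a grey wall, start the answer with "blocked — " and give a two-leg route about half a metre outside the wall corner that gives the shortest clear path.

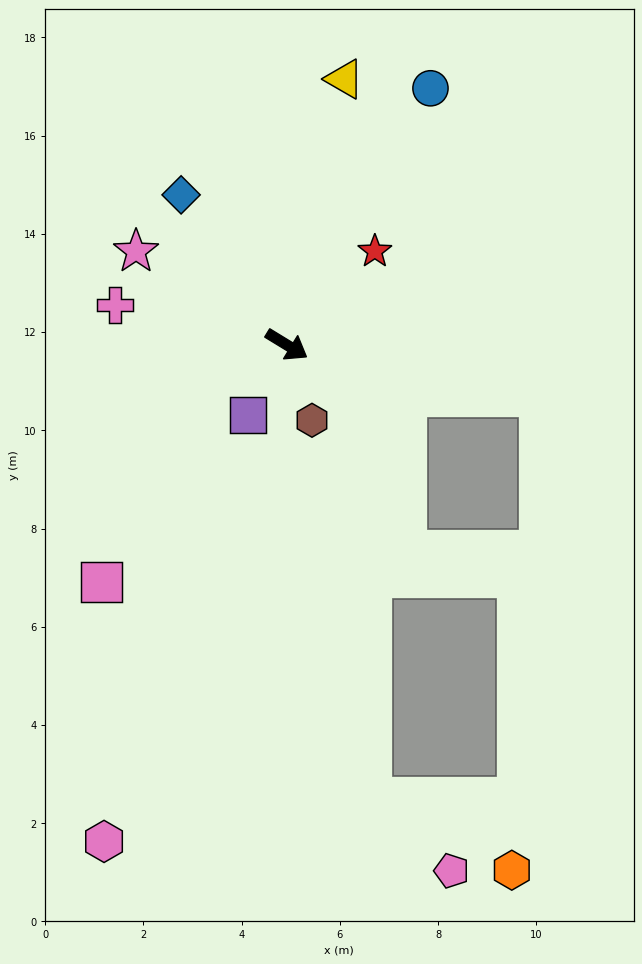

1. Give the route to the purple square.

turn right 88°, forward 1.6 m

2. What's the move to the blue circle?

turn left 92°, forward 6.0 m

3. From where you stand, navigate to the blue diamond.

turn left 157°, forward 3.7 m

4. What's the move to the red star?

turn left 78°, forward 2.6 m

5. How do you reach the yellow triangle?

turn left 109°, forward 5.5 m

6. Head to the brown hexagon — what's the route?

turn right 40°, forward 1.6 m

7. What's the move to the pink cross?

turn right 162°, forward 3.6 m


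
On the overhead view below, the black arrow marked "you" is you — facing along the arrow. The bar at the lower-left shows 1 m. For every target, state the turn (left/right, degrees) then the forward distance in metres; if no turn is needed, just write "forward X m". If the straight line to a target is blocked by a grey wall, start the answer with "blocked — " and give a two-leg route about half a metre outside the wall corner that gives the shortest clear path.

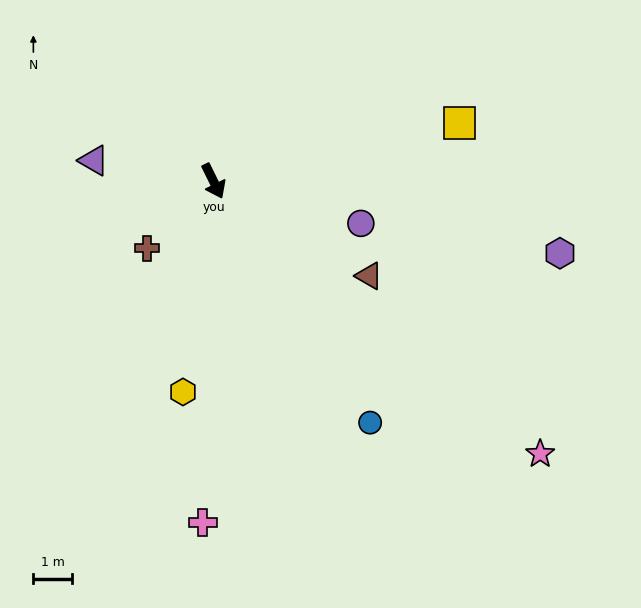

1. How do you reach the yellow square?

turn left 77°, forward 6.5 m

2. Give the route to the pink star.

turn left 24°, forward 10.9 m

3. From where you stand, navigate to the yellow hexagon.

turn right 34°, forward 5.4 m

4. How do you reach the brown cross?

turn right 71°, forward 2.4 m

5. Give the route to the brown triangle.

turn left 32°, forward 4.7 m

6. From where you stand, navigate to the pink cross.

turn right 28°, forward 8.7 m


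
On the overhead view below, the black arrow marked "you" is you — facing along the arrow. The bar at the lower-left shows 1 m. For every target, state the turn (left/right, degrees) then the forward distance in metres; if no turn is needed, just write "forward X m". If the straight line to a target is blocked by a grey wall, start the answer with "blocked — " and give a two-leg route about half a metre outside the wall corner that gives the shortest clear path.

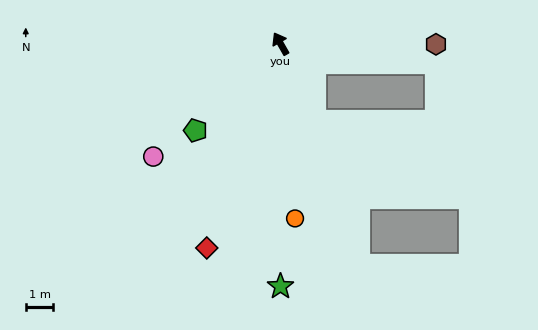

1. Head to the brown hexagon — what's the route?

turn right 120°, forward 5.6 m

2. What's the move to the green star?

turn left 150°, forward 8.8 m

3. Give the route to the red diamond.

turn left 130°, forward 7.9 m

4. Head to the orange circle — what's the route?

turn left 155°, forward 6.3 m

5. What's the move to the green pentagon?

turn left 106°, forward 4.4 m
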